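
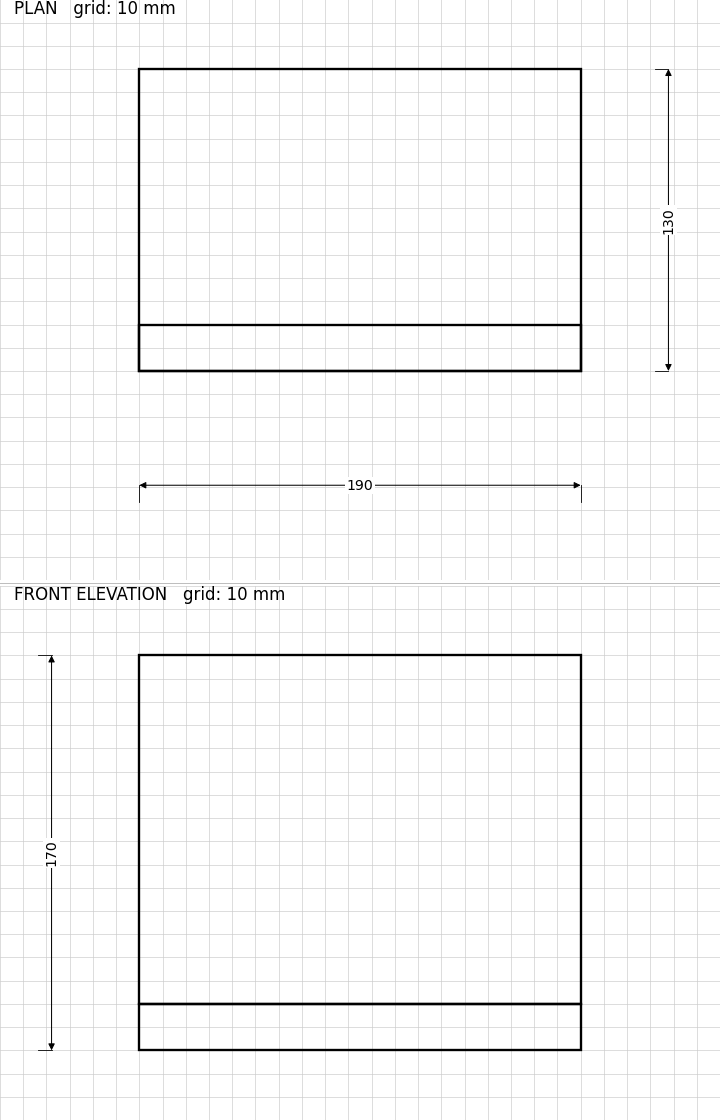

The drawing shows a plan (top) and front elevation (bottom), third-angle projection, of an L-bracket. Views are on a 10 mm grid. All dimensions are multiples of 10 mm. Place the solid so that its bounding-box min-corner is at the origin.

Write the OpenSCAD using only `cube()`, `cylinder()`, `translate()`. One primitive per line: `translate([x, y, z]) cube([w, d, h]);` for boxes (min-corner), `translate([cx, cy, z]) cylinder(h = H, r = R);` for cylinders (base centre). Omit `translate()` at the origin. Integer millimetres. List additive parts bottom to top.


cube([190, 130, 20]);
translate([0, 0, 20]) cube([190, 20, 150]);


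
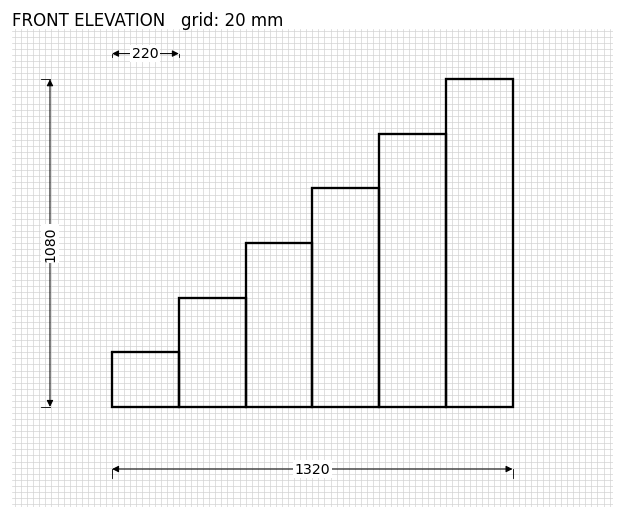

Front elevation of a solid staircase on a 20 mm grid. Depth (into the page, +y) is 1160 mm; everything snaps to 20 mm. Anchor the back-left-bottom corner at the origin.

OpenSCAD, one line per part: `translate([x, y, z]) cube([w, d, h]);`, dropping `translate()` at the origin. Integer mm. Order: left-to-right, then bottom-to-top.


cube([220, 1160, 180]);
translate([220, 0, 0]) cube([220, 1160, 360]);
translate([440, 0, 0]) cube([220, 1160, 540]);
translate([660, 0, 0]) cube([220, 1160, 720]);
translate([880, 0, 0]) cube([220, 1160, 900]);
translate([1100, 0, 0]) cube([220, 1160, 1080]);


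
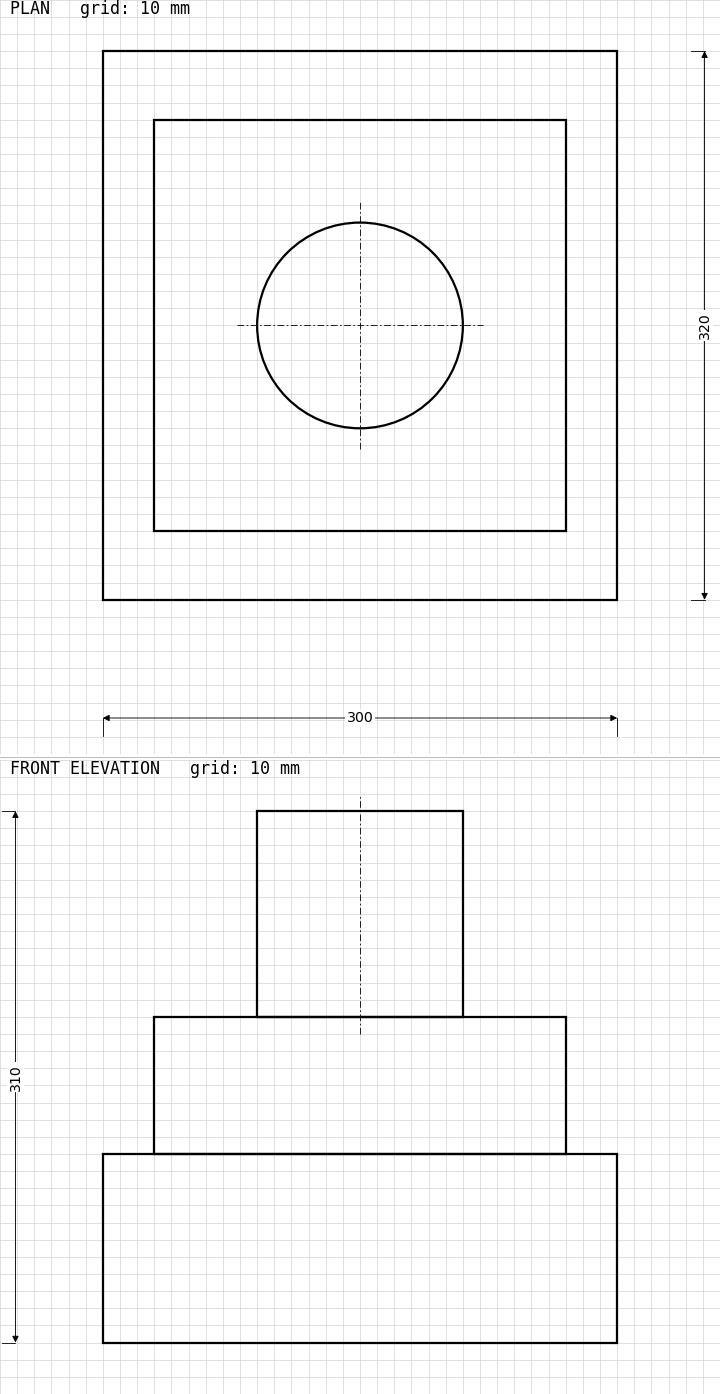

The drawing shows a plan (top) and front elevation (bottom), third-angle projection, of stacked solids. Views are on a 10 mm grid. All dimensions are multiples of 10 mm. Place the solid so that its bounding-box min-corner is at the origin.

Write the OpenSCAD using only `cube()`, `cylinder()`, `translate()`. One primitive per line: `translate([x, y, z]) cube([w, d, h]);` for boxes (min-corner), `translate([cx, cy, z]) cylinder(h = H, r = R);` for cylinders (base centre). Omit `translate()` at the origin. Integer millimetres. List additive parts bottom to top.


cube([300, 320, 110]);
translate([30, 40, 110]) cube([240, 240, 80]);
translate([150, 160, 190]) cylinder(h = 120, r = 60);


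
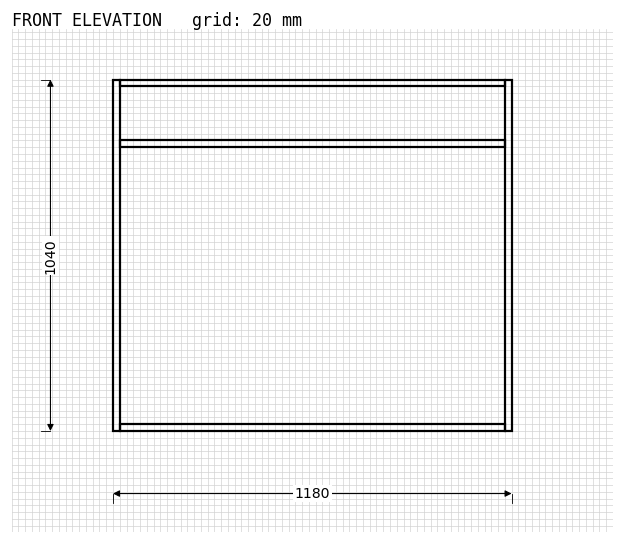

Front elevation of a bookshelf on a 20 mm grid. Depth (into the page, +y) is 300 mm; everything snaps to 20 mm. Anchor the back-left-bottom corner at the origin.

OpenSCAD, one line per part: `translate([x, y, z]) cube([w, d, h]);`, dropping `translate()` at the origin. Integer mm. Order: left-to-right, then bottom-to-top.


cube([20, 300, 1040]);
translate([20, 0, 0]) cube([1140, 300, 20]);
translate([20, 0, 840]) cube([1140, 300, 20]);
translate([20, 0, 1020]) cube([1140, 300, 20]);
translate([1160, 0, 0]) cube([20, 300, 1040]);


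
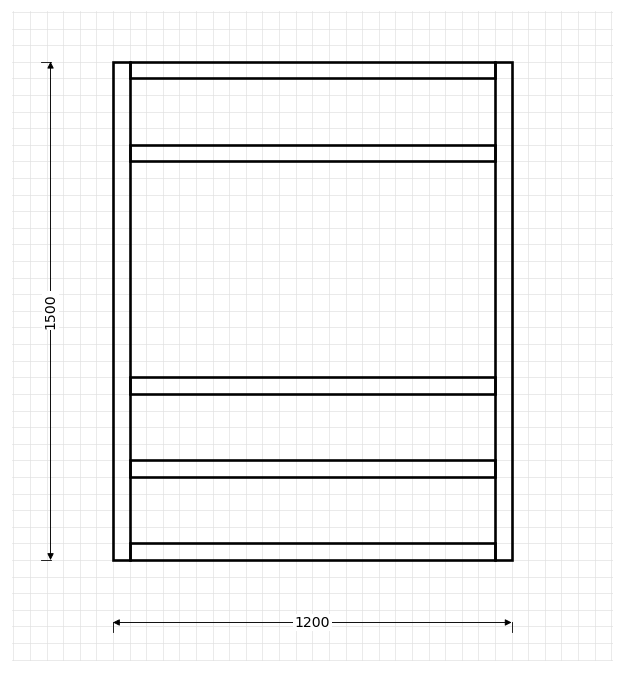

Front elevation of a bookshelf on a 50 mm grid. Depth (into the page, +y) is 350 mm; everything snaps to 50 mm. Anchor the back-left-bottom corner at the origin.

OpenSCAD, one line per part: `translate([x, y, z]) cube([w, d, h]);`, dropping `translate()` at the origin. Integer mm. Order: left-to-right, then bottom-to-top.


cube([50, 350, 1500]);
translate([50, 0, 0]) cube([1100, 350, 50]);
translate([50, 0, 250]) cube([1100, 350, 50]);
translate([50, 0, 500]) cube([1100, 350, 50]);
translate([50, 0, 1200]) cube([1100, 350, 50]);
translate([50, 0, 1450]) cube([1100, 350, 50]);
translate([1150, 0, 0]) cube([50, 350, 1500]);


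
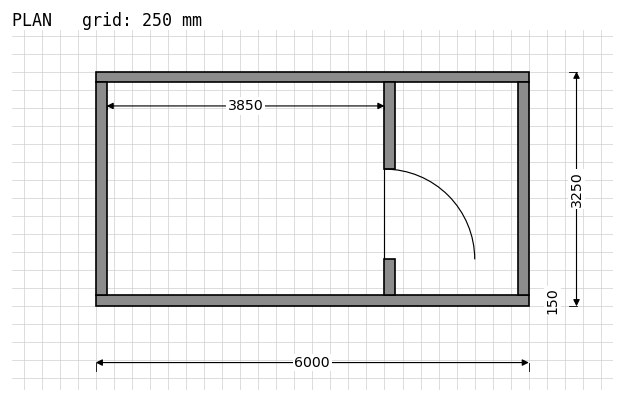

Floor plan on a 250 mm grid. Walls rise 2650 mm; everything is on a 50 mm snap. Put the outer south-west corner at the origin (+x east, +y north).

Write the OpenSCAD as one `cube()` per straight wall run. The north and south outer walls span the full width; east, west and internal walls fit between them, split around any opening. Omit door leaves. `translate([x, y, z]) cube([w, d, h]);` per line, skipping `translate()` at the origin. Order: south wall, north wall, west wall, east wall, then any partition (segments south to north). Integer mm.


cube([6000, 150, 2650]);
translate([0, 3100, 0]) cube([6000, 150, 2650]);
translate([0, 150, 0]) cube([150, 2950, 2650]);
translate([5850, 150, 0]) cube([150, 2950, 2650]);
translate([4000, 150, 0]) cube([150, 500, 2650]);
translate([4000, 1900, 0]) cube([150, 1200, 2650]);


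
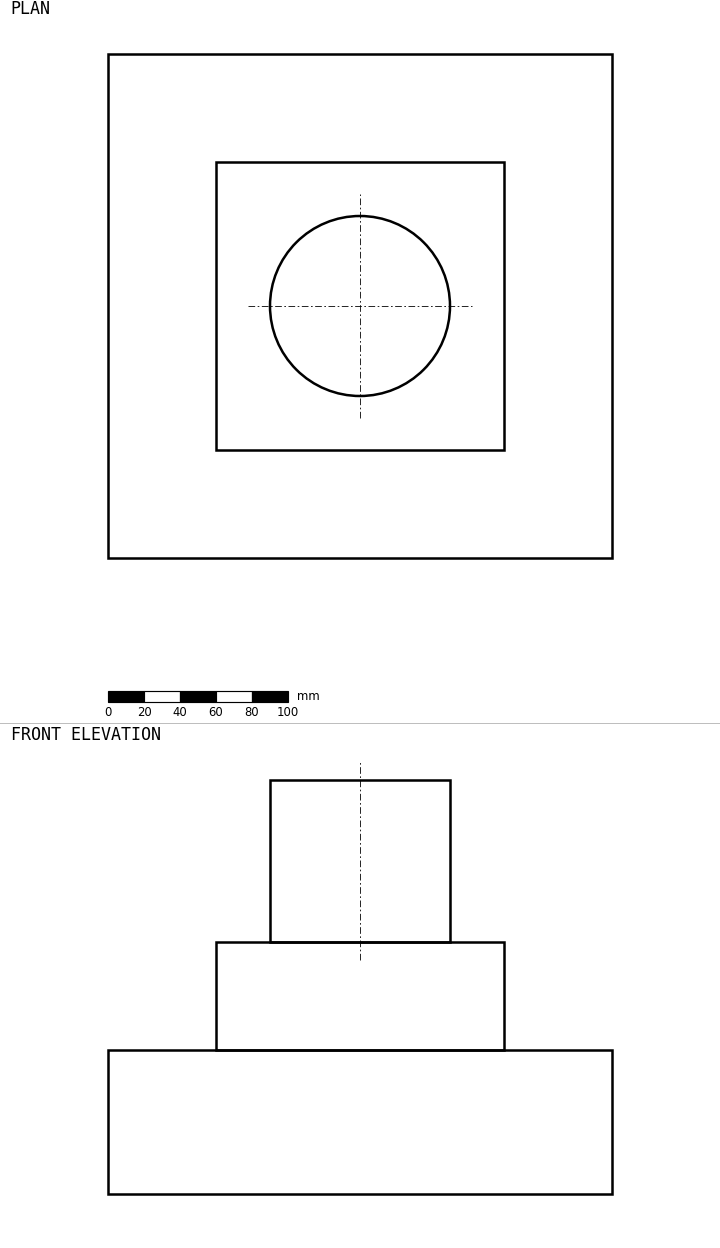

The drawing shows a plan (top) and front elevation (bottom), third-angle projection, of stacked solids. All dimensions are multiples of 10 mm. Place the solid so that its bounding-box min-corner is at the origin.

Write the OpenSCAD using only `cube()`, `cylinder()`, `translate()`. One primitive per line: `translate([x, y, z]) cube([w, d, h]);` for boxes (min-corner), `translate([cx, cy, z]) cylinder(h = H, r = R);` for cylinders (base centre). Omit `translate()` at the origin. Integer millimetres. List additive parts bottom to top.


cube([280, 280, 80]);
translate([60, 60, 80]) cube([160, 160, 60]);
translate([140, 140, 140]) cylinder(h = 90, r = 50);


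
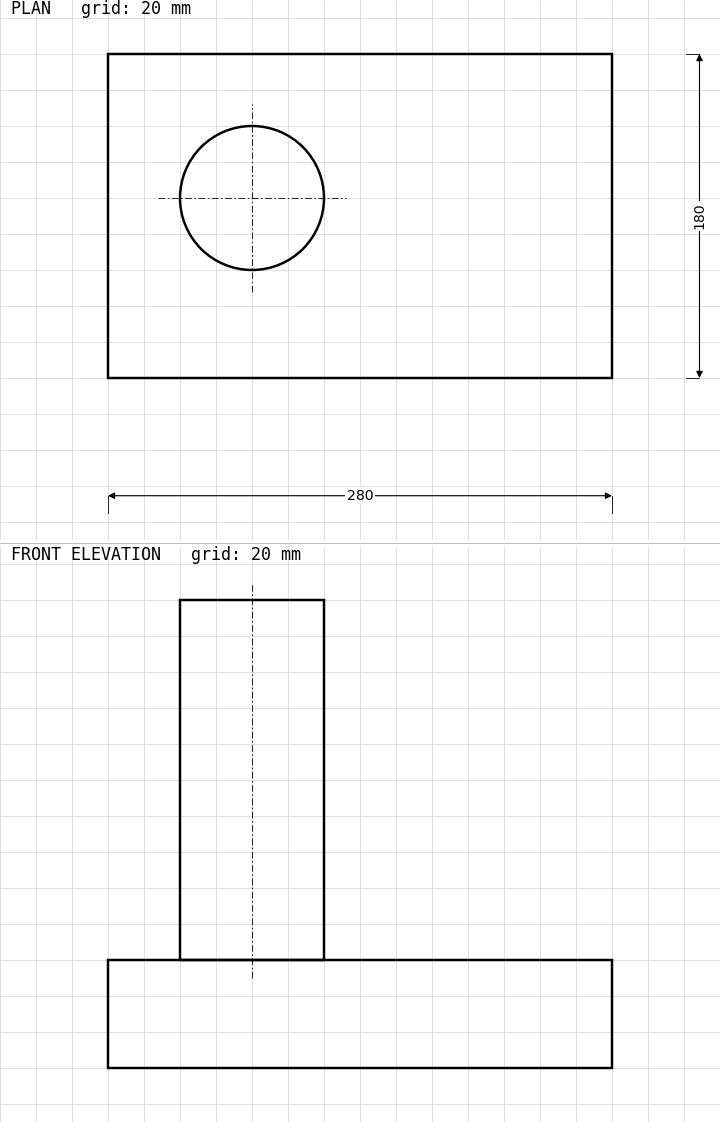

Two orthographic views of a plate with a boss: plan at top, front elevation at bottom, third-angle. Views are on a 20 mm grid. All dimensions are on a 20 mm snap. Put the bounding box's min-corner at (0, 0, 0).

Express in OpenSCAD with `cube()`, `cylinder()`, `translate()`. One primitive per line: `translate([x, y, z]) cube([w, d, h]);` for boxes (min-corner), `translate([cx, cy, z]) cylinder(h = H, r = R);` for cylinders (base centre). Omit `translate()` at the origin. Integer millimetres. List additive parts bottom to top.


cube([280, 180, 60]);
translate([80, 100, 60]) cylinder(h = 200, r = 40);


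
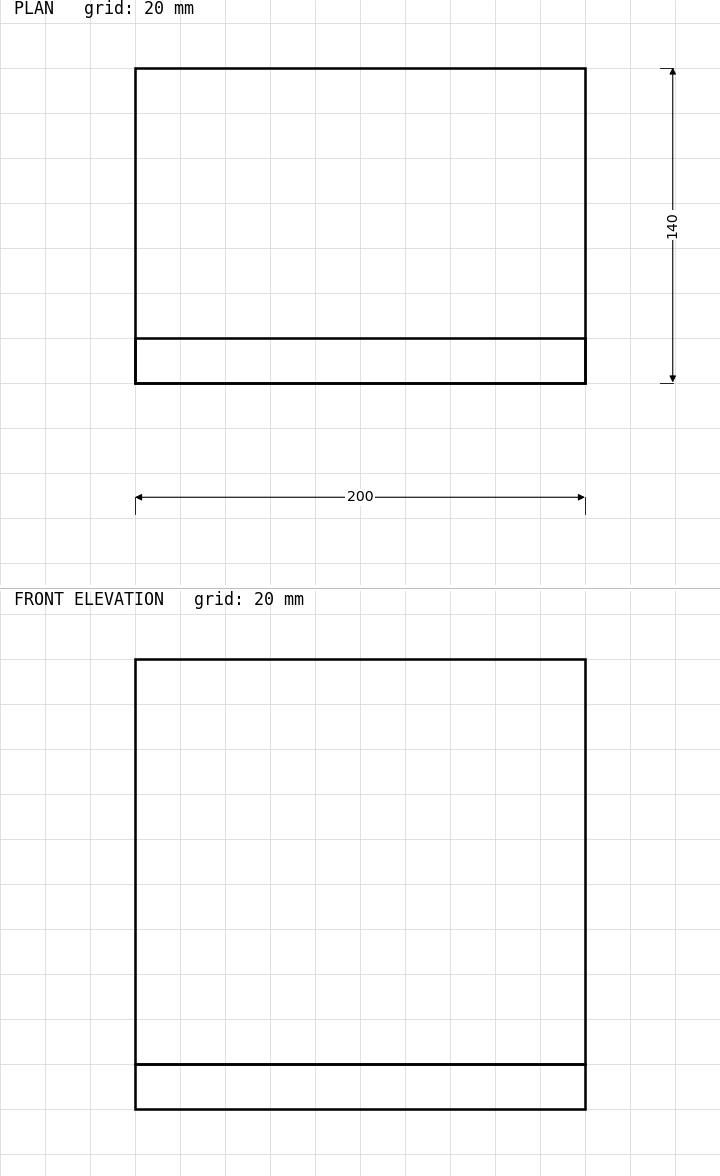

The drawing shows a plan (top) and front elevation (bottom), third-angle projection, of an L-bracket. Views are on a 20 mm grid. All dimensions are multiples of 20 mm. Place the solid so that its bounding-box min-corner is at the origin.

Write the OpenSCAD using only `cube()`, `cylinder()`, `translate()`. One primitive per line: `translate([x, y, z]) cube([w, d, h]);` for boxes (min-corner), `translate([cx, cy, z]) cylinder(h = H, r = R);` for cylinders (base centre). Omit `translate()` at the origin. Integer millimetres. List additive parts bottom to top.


cube([200, 140, 20]);
translate([0, 0, 20]) cube([200, 20, 180]);


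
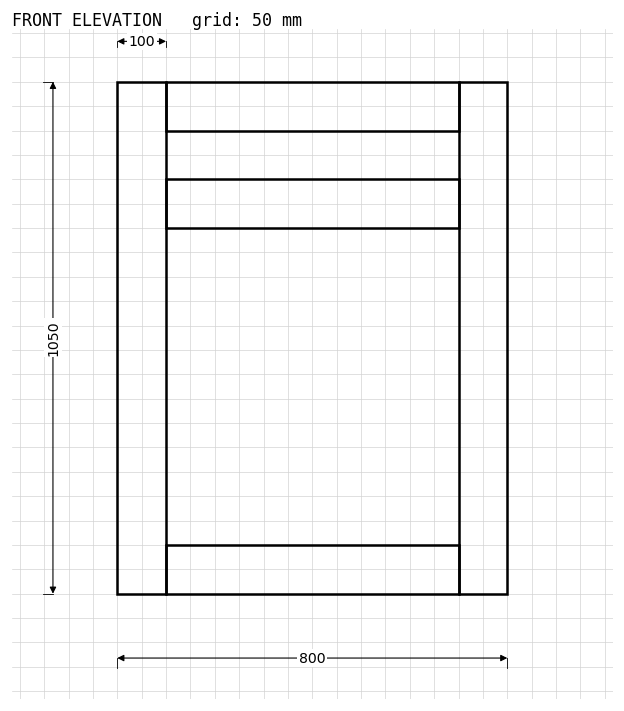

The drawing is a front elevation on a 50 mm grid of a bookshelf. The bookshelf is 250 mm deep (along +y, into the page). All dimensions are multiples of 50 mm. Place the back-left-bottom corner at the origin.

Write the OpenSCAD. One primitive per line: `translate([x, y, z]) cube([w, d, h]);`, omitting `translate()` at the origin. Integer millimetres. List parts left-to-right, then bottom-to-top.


cube([100, 250, 1050]);
translate([100, 0, 0]) cube([600, 250, 100]);
translate([100, 0, 750]) cube([600, 250, 100]);
translate([100, 0, 950]) cube([600, 250, 100]);
translate([700, 0, 0]) cube([100, 250, 1050]);


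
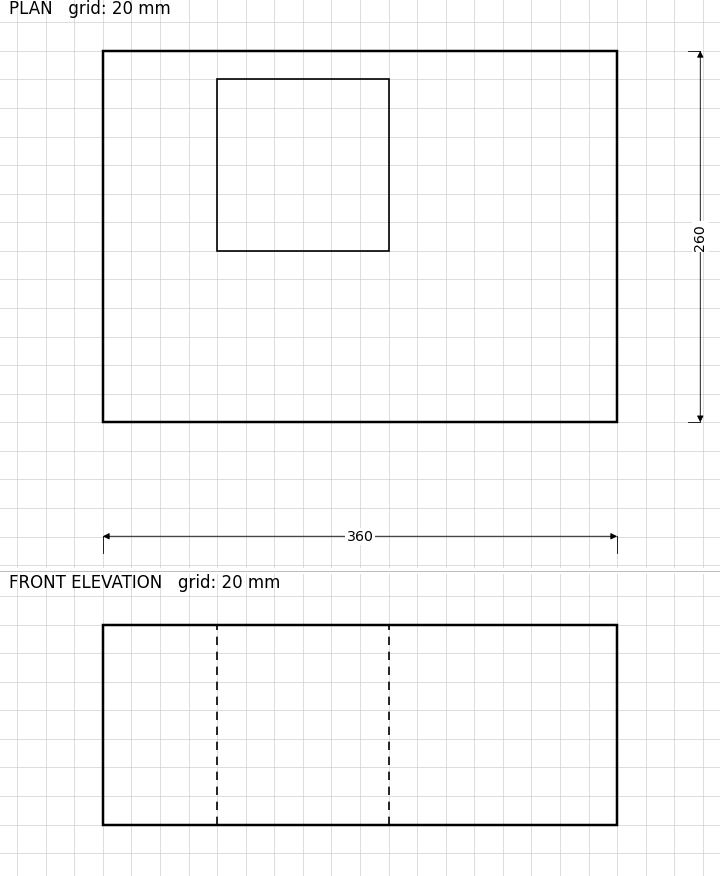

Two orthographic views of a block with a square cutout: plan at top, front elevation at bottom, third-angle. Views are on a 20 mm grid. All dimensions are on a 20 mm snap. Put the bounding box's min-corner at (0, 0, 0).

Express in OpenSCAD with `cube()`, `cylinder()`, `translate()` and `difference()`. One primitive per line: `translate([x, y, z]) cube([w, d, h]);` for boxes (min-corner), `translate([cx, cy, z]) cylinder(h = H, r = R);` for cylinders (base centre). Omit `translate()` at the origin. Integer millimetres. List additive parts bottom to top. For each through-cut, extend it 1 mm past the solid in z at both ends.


difference() {
  cube([360, 260, 140]);
  translate([80, 120, -1]) cube([120, 120, 142]);
}


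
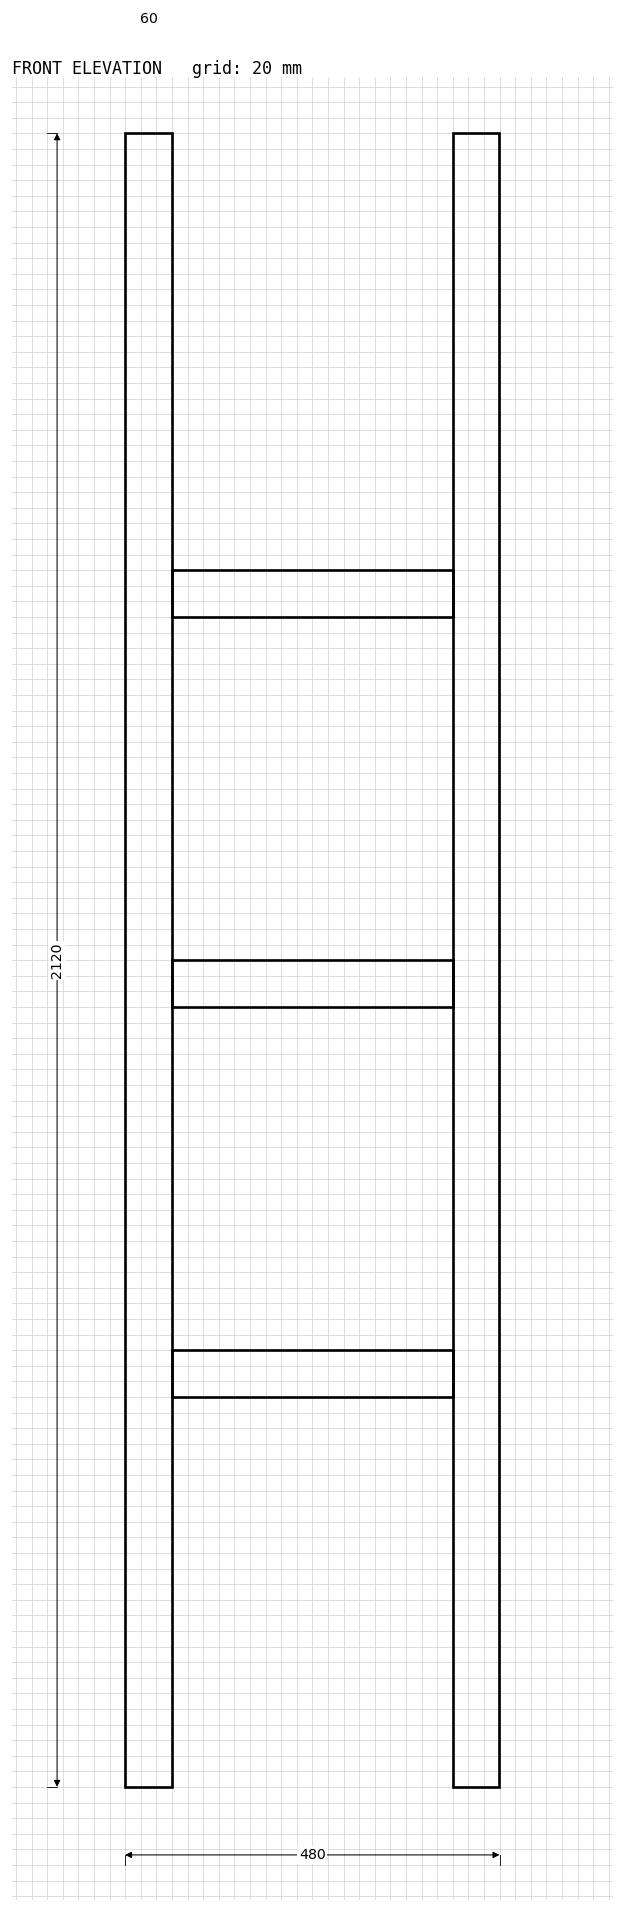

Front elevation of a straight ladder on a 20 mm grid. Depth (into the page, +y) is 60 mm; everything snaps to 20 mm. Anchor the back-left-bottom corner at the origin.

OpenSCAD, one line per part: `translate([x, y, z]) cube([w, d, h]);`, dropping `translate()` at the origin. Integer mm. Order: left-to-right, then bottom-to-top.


cube([60, 60, 2120]);
translate([60, 0, 500]) cube([360, 60, 60]);
translate([60, 0, 1000]) cube([360, 60, 60]);
translate([60, 0, 1500]) cube([360, 60, 60]);
translate([420, 0, 0]) cube([60, 60, 2120]);


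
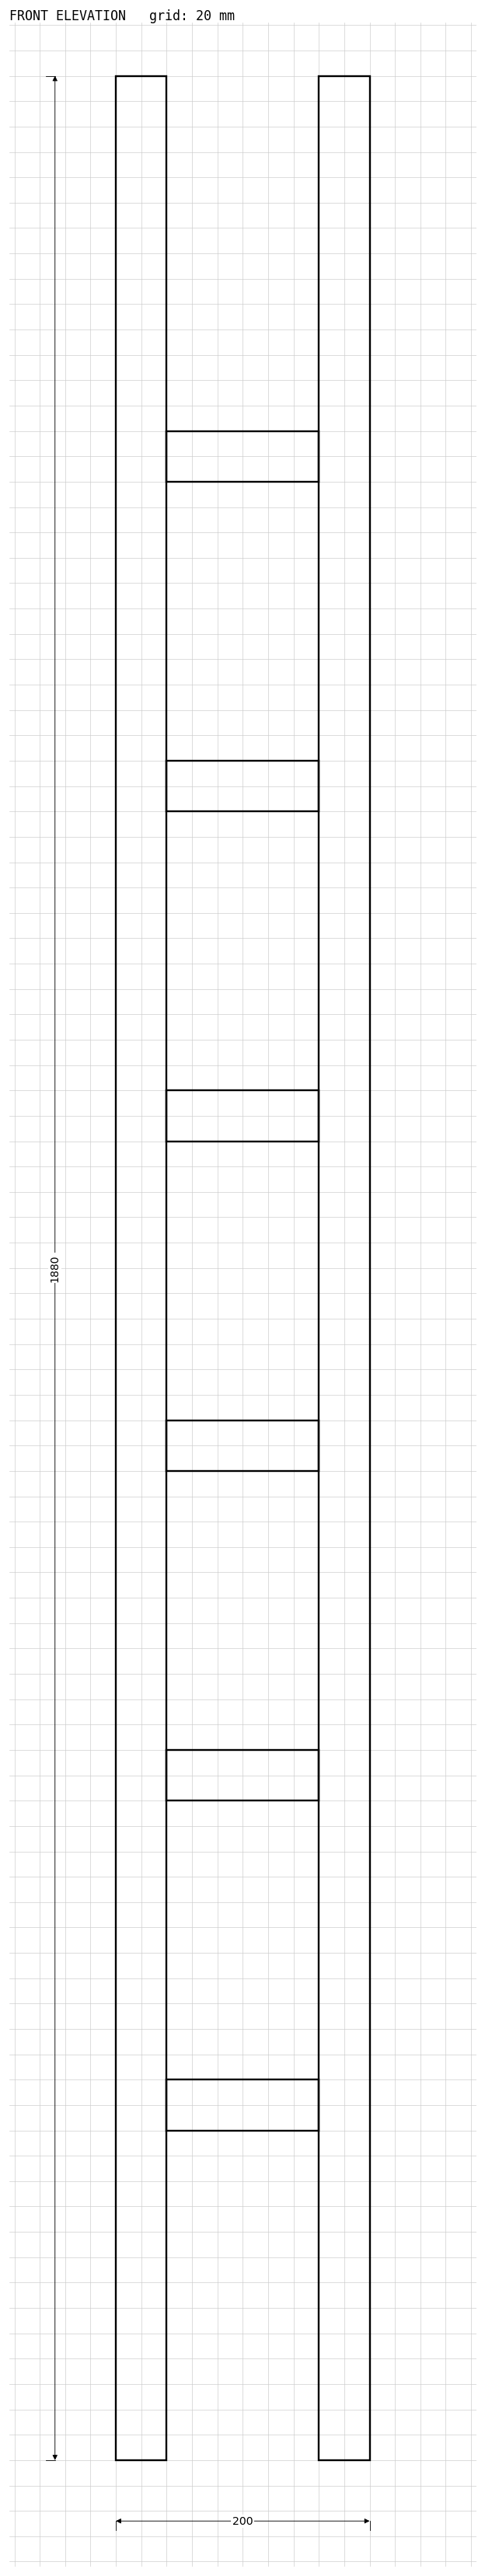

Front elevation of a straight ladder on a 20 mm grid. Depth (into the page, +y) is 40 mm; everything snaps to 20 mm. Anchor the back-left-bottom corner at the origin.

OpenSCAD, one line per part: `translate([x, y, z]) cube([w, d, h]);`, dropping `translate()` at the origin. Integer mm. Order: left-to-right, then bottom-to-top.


cube([40, 40, 1880]);
translate([40, 0, 260]) cube([120, 40, 40]);
translate([40, 0, 520]) cube([120, 40, 40]);
translate([40, 0, 780]) cube([120, 40, 40]);
translate([40, 0, 1040]) cube([120, 40, 40]);
translate([40, 0, 1300]) cube([120, 40, 40]);
translate([40, 0, 1560]) cube([120, 40, 40]);
translate([160, 0, 0]) cube([40, 40, 1880]);


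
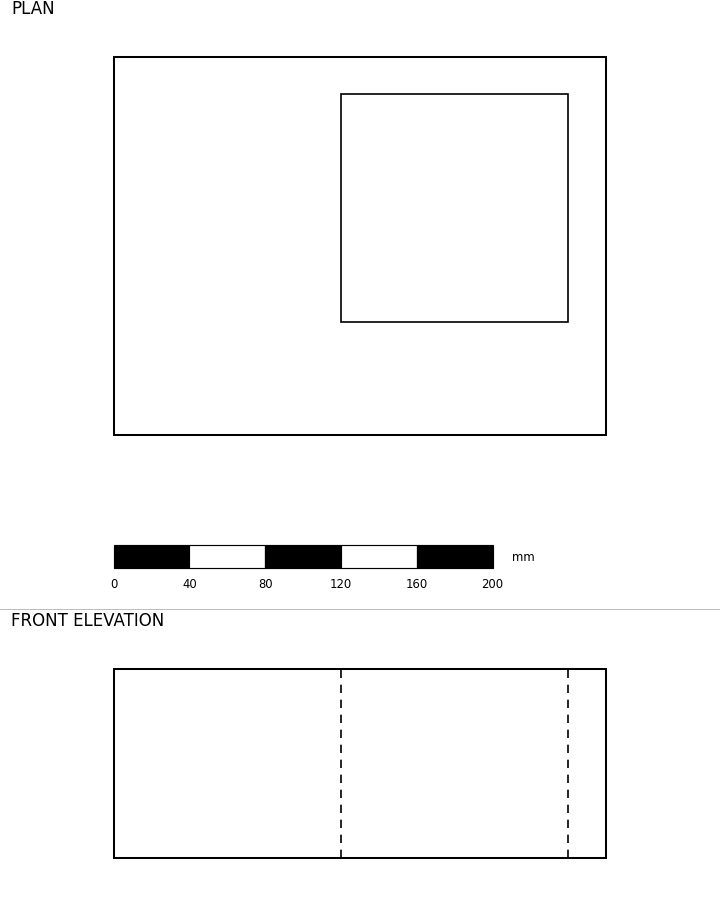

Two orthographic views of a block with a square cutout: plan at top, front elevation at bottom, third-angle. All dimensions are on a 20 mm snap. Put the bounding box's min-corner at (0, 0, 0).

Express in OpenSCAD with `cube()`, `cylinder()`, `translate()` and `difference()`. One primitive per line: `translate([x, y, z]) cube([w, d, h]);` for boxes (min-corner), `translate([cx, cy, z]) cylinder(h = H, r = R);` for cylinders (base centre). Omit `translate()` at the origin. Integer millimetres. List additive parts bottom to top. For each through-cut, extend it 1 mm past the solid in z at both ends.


difference() {
  cube([260, 200, 100]);
  translate([120, 60, -1]) cube([120, 120, 102]);
}


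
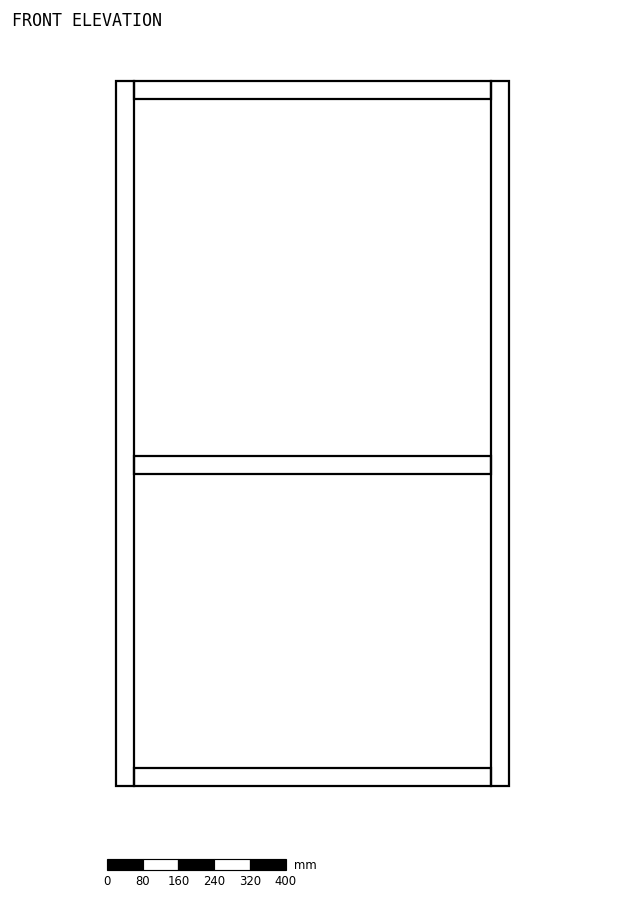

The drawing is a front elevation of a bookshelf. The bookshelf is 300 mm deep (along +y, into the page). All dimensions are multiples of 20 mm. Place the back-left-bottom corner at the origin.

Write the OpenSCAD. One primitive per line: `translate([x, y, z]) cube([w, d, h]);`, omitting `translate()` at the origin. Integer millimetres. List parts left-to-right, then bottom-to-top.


cube([40, 300, 1580]);
translate([40, 0, 0]) cube([800, 300, 40]);
translate([40, 0, 700]) cube([800, 300, 40]);
translate([40, 0, 1540]) cube([800, 300, 40]);
translate([840, 0, 0]) cube([40, 300, 1580]);


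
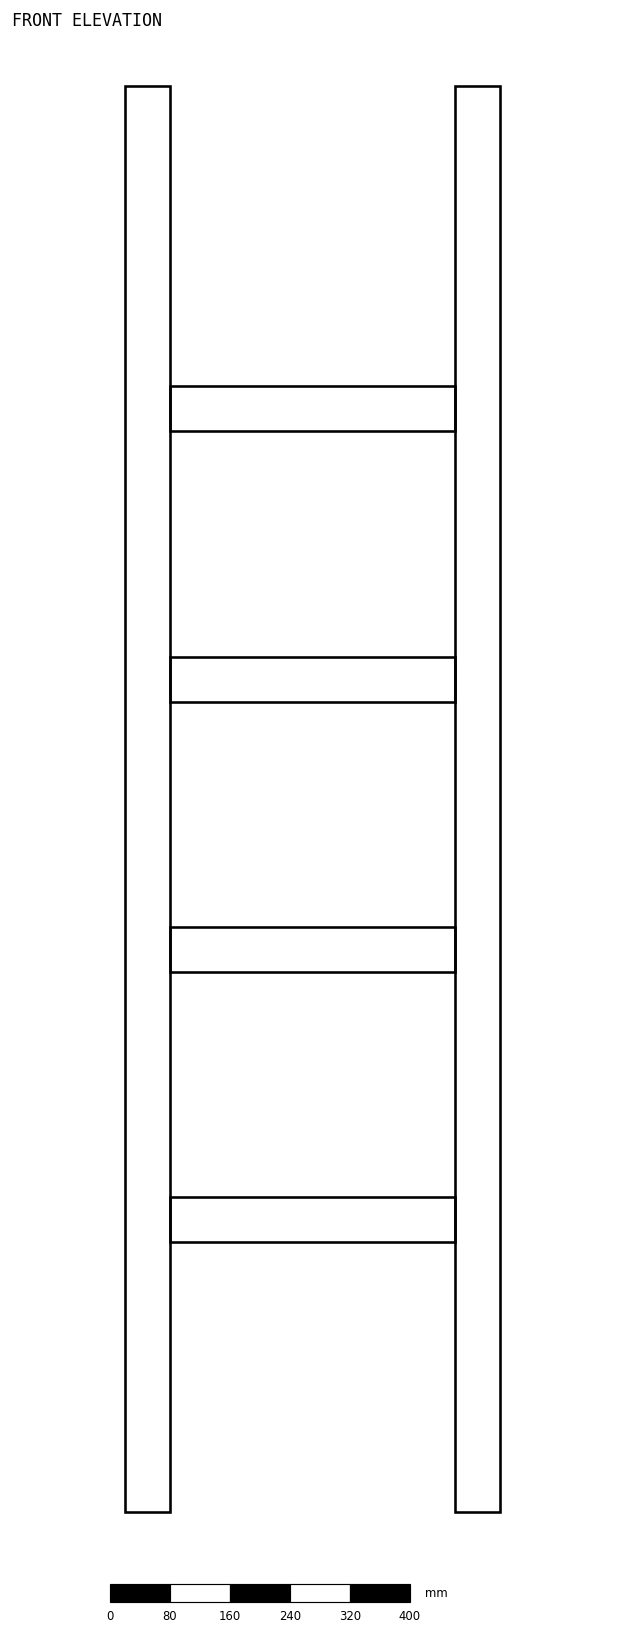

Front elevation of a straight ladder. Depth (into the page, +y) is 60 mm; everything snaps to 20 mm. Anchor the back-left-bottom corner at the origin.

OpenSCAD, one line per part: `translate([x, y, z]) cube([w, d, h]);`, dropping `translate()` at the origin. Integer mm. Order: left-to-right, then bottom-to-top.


cube([60, 60, 1900]);
translate([60, 0, 360]) cube([380, 60, 60]);
translate([60, 0, 720]) cube([380, 60, 60]);
translate([60, 0, 1080]) cube([380, 60, 60]);
translate([60, 0, 1440]) cube([380, 60, 60]);
translate([440, 0, 0]) cube([60, 60, 1900]);


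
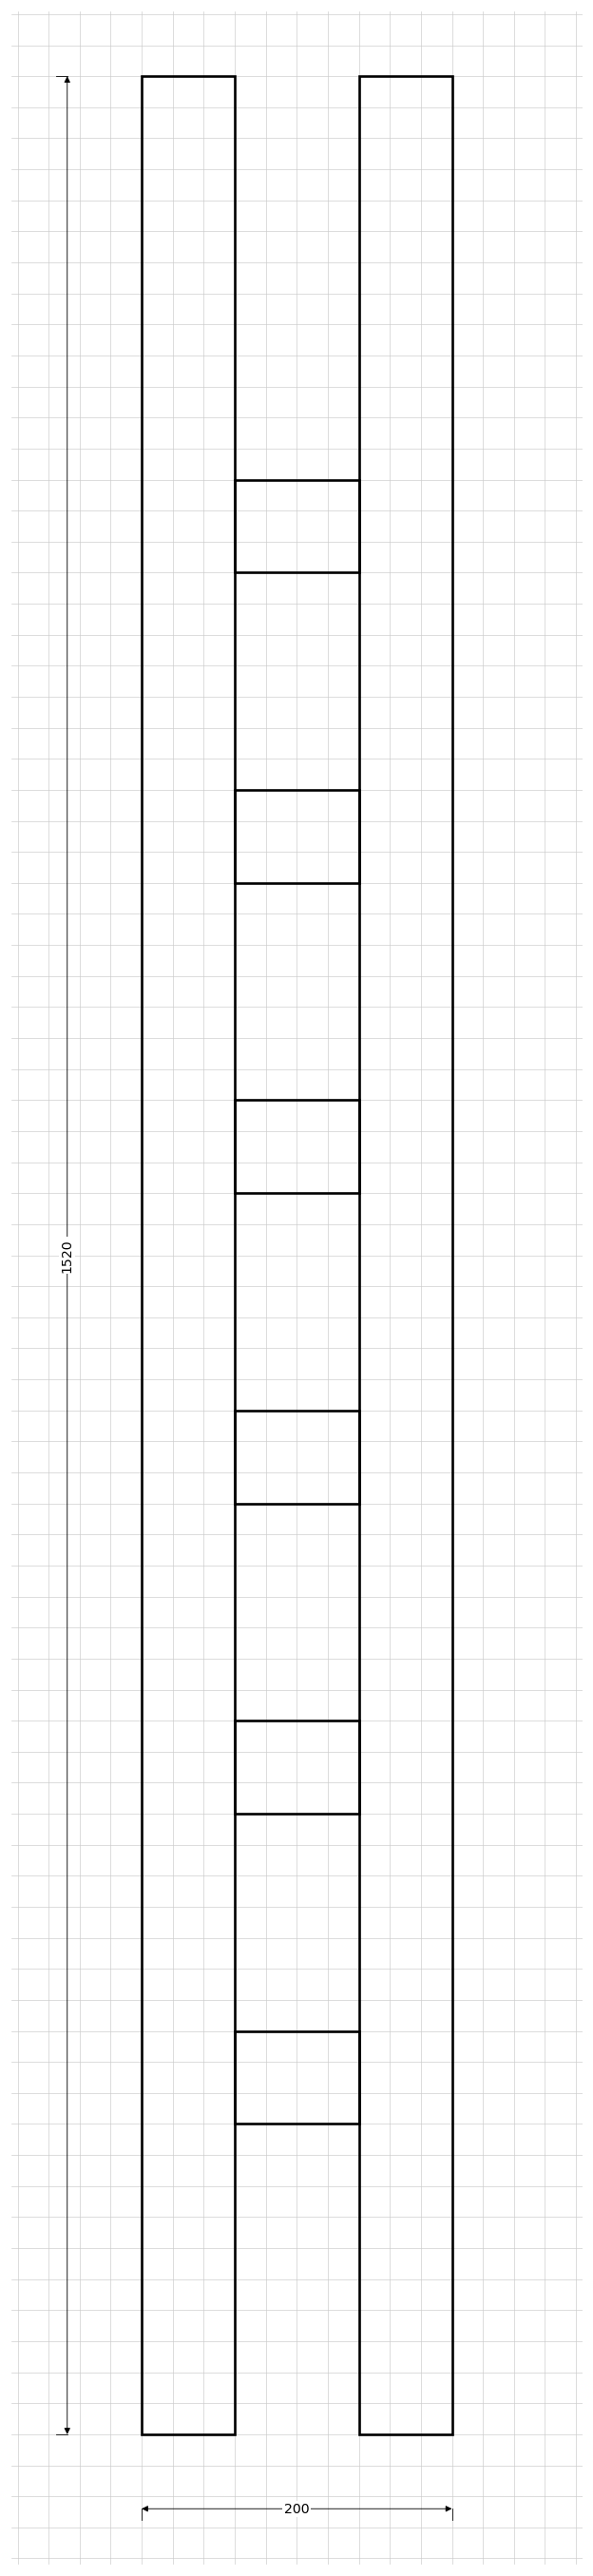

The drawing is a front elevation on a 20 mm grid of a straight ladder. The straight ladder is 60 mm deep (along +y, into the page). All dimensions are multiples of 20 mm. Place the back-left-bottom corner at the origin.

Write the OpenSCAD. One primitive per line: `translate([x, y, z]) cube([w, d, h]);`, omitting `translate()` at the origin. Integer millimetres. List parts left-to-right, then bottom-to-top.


cube([60, 60, 1520]);
translate([60, 0, 200]) cube([80, 60, 60]);
translate([60, 0, 400]) cube([80, 60, 60]);
translate([60, 0, 600]) cube([80, 60, 60]);
translate([60, 0, 800]) cube([80, 60, 60]);
translate([60, 0, 1000]) cube([80, 60, 60]);
translate([60, 0, 1200]) cube([80, 60, 60]);
translate([140, 0, 0]) cube([60, 60, 1520]);


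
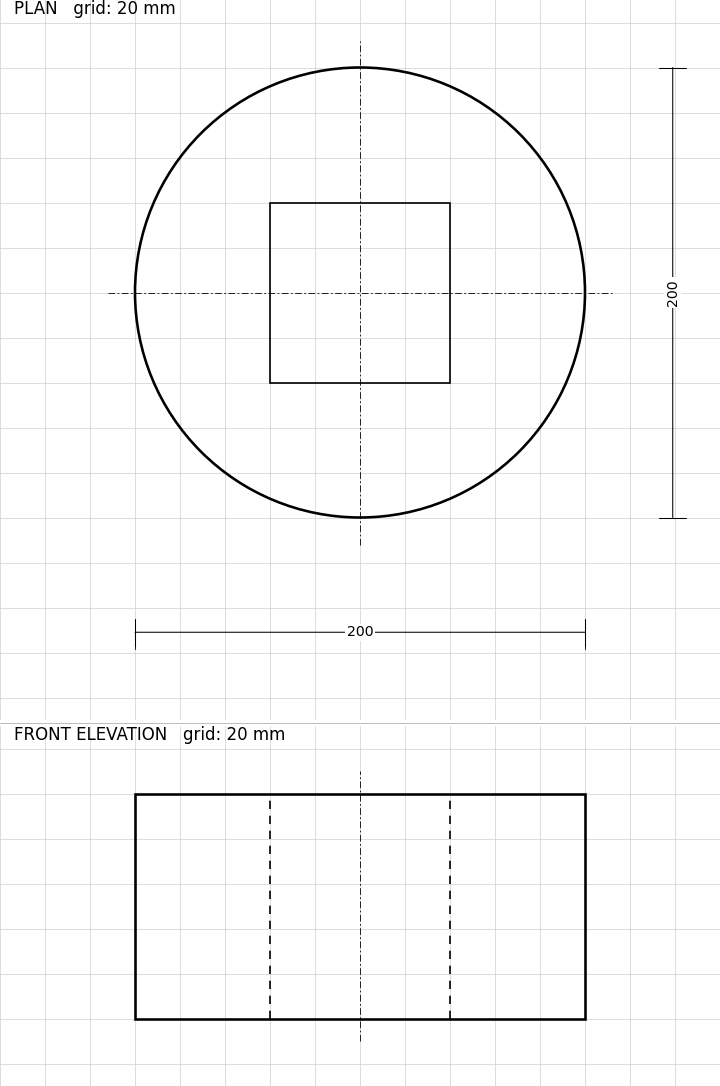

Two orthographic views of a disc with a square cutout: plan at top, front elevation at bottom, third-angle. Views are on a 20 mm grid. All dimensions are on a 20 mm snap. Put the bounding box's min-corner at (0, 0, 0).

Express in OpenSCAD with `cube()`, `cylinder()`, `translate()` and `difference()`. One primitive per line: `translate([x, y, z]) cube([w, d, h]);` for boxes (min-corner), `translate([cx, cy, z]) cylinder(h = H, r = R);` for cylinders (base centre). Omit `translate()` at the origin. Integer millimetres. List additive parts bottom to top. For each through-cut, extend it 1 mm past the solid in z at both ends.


difference() {
  translate([100, 100, 0]) cylinder(h = 100, r = 100);
  translate([60, 60, -1]) cube([80, 80, 102]);
}


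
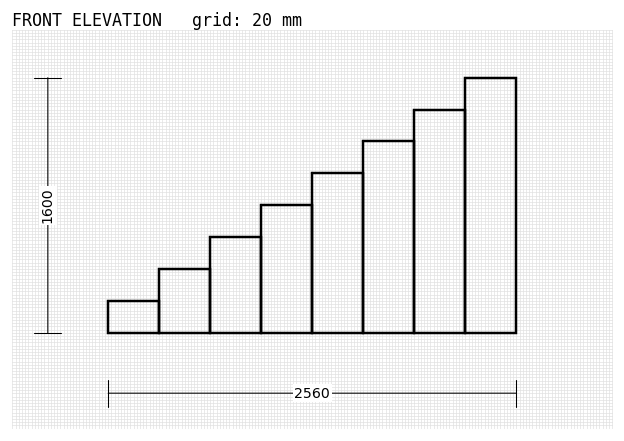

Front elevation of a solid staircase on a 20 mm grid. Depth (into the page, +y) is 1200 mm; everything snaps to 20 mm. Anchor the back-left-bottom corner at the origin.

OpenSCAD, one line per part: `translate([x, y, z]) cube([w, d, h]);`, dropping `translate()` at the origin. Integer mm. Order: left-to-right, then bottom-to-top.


cube([320, 1200, 200]);
translate([320, 0, 0]) cube([320, 1200, 400]);
translate([640, 0, 0]) cube([320, 1200, 600]);
translate([960, 0, 0]) cube([320, 1200, 800]);
translate([1280, 0, 0]) cube([320, 1200, 1000]);
translate([1600, 0, 0]) cube([320, 1200, 1200]);
translate([1920, 0, 0]) cube([320, 1200, 1400]);
translate([2240, 0, 0]) cube([320, 1200, 1600]);


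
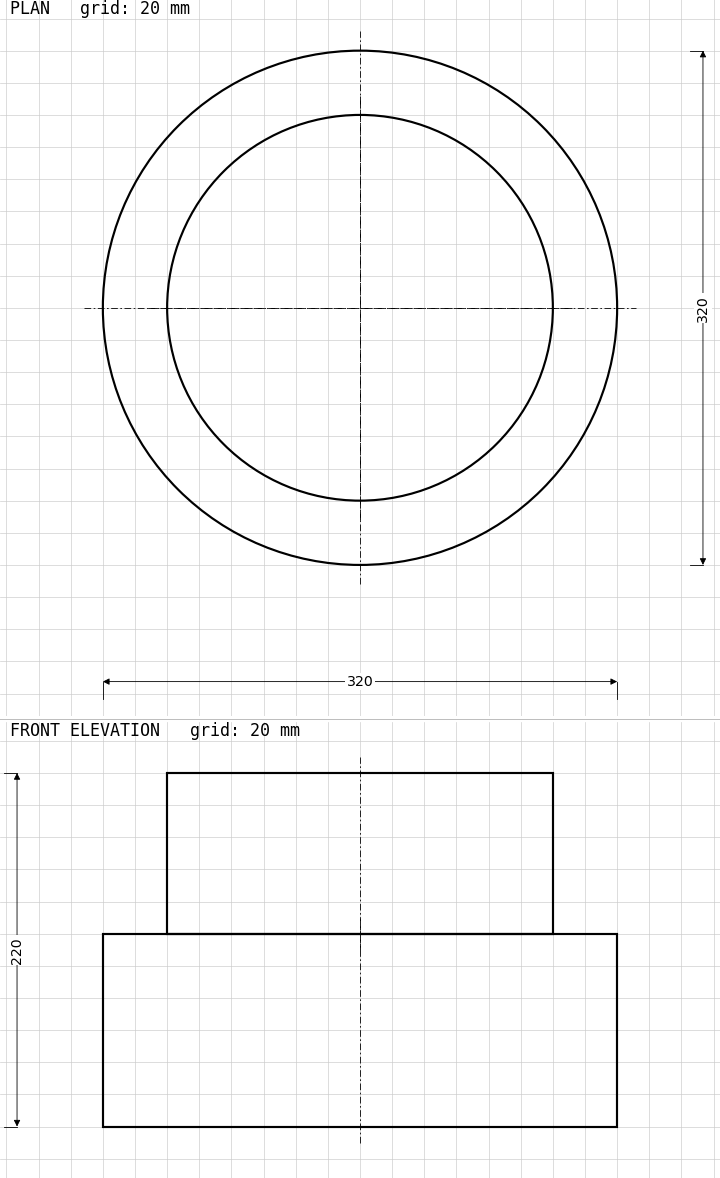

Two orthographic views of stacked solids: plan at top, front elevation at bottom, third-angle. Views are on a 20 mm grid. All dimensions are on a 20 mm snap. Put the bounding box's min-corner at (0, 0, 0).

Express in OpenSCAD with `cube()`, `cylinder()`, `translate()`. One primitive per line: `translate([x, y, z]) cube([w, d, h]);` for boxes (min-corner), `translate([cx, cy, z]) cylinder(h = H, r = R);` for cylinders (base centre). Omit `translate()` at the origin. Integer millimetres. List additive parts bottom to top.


translate([160, 160, 0]) cylinder(h = 120, r = 160);
translate([160, 160, 120]) cylinder(h = 100, r = 120);


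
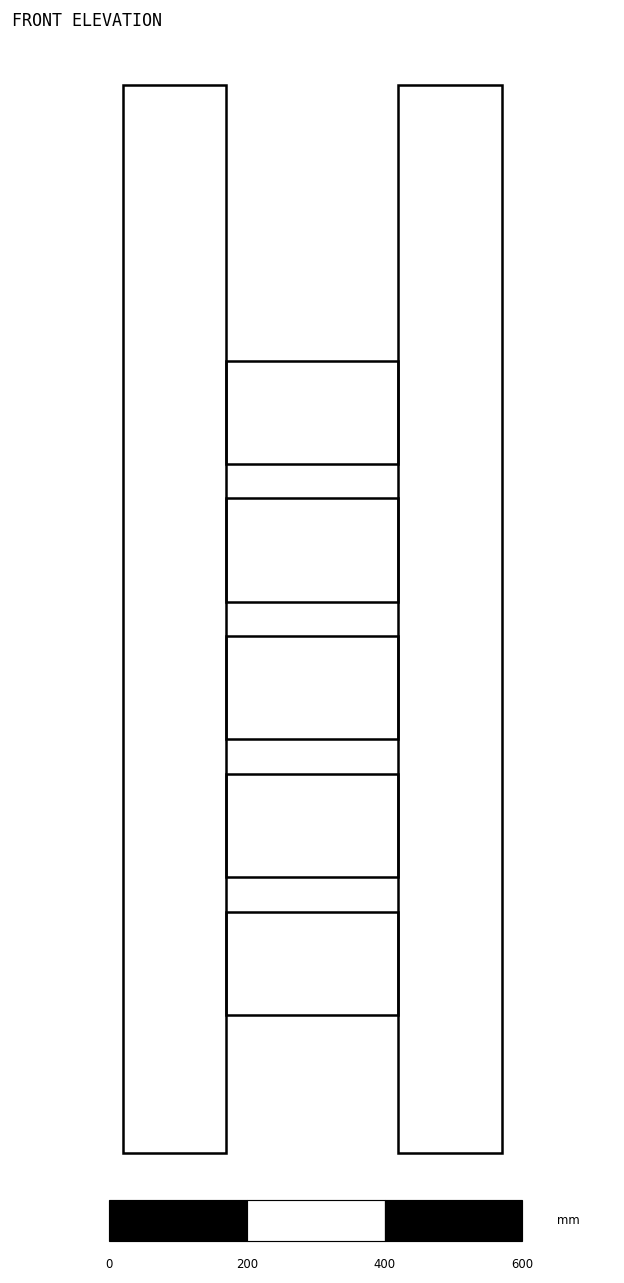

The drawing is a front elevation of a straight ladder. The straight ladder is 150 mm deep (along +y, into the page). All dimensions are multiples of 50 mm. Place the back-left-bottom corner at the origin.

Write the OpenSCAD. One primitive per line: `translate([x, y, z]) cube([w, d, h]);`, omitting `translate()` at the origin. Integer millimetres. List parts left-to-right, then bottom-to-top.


cube([150, 150, 1550]);
translate([150, 0, 200]) cube([250, 150, 150]);
translate([150, 0, 400]) cube([250, 150, 150]);
translate([150, 0, 600]) cube([250, 150, 150]);
translate([150, 0, 800]) cube([250, 150, 150]);
translate([150, 0, 1000]) cube([250, 150, 150]);
translate([400, 0, 0]) cube([150, 150, 1550]);


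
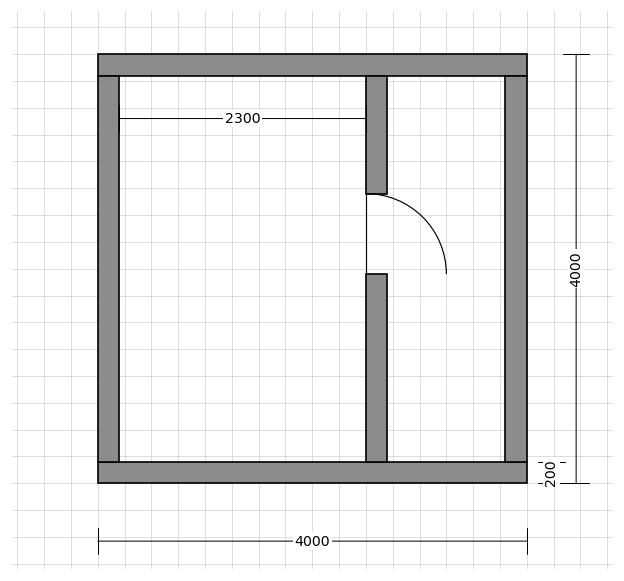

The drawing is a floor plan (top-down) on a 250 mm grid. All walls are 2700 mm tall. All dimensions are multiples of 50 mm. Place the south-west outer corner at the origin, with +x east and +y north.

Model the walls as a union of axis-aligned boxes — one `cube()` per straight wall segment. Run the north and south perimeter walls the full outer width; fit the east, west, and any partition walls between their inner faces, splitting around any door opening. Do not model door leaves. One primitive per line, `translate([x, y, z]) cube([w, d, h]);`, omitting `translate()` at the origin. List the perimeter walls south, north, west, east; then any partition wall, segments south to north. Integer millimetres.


cube([4000, 200, 2700]);
translate([0, 3800, 0]) cube([4000, 200, 2700]);
translate([0, 200, 0]) cube([200, 3600, 2700]);
translate([3800, 200, 0]) cube([200, 3600, 2700]);
translate([2500, 200, 0]) cube([200, 1750, 2700]);
translate([2500, 2700, 0]) cube([200, 1100, 2700]);


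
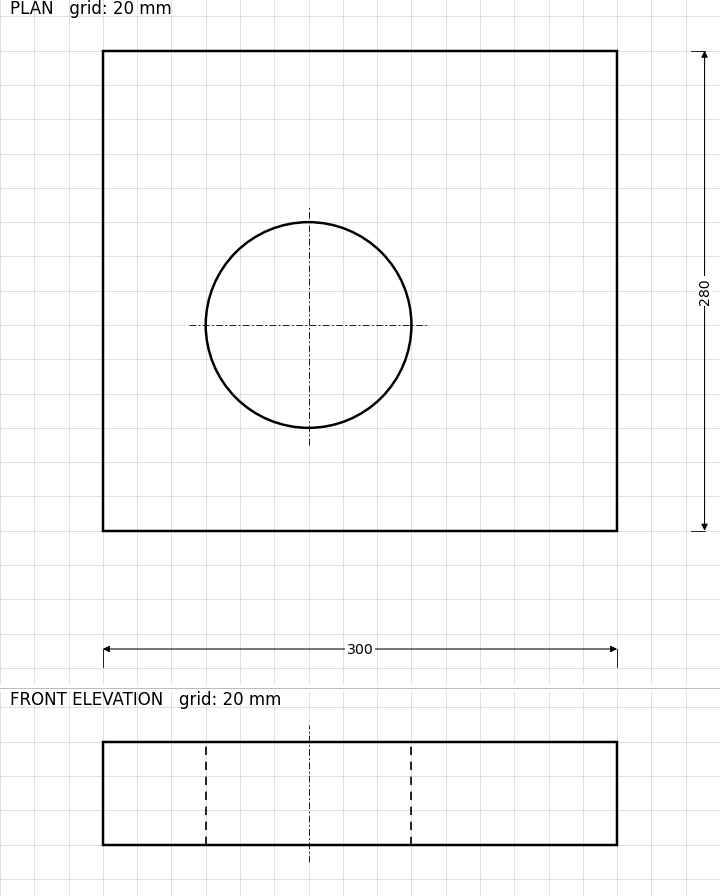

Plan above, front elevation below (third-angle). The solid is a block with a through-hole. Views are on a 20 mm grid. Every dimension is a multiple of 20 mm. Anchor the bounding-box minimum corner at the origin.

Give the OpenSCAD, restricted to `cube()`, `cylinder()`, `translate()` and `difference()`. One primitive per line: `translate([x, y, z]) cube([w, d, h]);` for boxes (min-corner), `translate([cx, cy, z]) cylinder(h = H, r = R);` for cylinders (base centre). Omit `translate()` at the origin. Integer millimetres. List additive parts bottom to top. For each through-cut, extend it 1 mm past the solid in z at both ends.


difference() {
  cube([300, 280, 60]);
  translate([120, 120, -1]) cylinder(h = 62, r = 60);
}


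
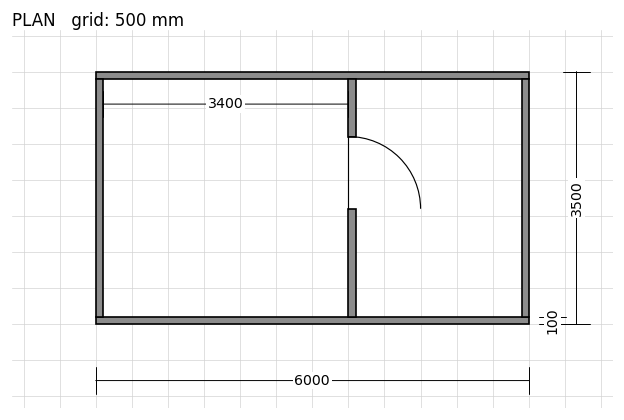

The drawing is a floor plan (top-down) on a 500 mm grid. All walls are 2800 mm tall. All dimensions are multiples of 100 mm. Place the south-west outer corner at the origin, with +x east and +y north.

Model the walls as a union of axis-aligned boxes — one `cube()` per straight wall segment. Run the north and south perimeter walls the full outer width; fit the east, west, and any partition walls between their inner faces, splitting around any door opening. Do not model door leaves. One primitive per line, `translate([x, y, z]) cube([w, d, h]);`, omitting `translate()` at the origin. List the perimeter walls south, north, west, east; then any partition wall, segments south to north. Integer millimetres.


cube([6000, 100, 2800]);
translate([0, 3400, 0]) cube([6000, 100, 2800]);
translate([0, 100, 0]) cube([100, 3300, 2800]);
translate([5900, 100, 0]) cube([100, 3300, 2800]);
translate([3500, 100, 0]) cube([100, 1500, 2800]);
translate([3500, 2600, 0]) cube([100, 800, 2800]);


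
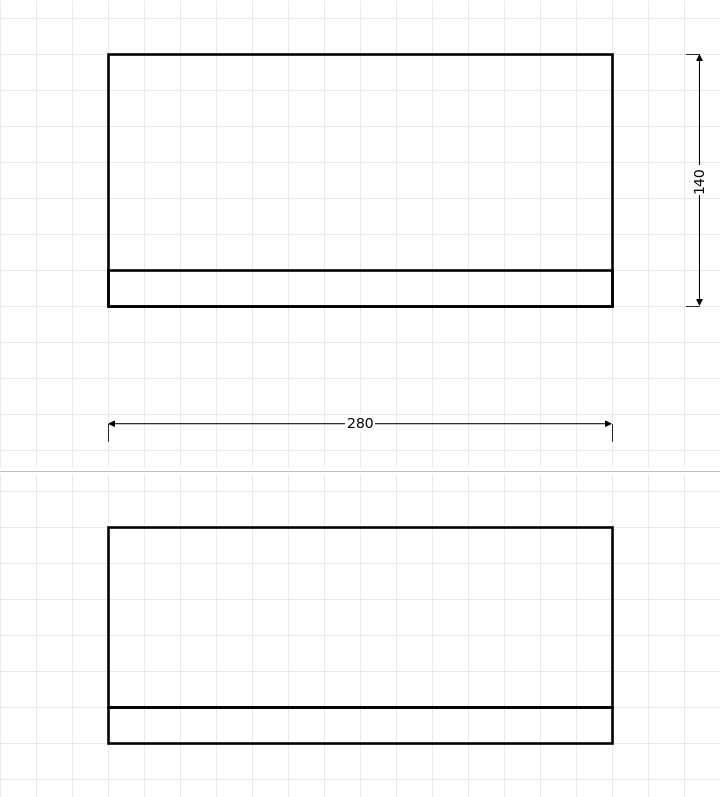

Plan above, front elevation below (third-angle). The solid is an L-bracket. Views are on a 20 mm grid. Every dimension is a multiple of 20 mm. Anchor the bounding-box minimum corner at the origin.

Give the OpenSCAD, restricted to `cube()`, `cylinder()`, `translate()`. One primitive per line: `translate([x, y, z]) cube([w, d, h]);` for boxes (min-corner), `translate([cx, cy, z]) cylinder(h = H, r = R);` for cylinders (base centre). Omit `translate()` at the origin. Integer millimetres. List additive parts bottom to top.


cube([280, 140, 20]);
translate([0, 0, 20]) cube([280, 20, 100]);


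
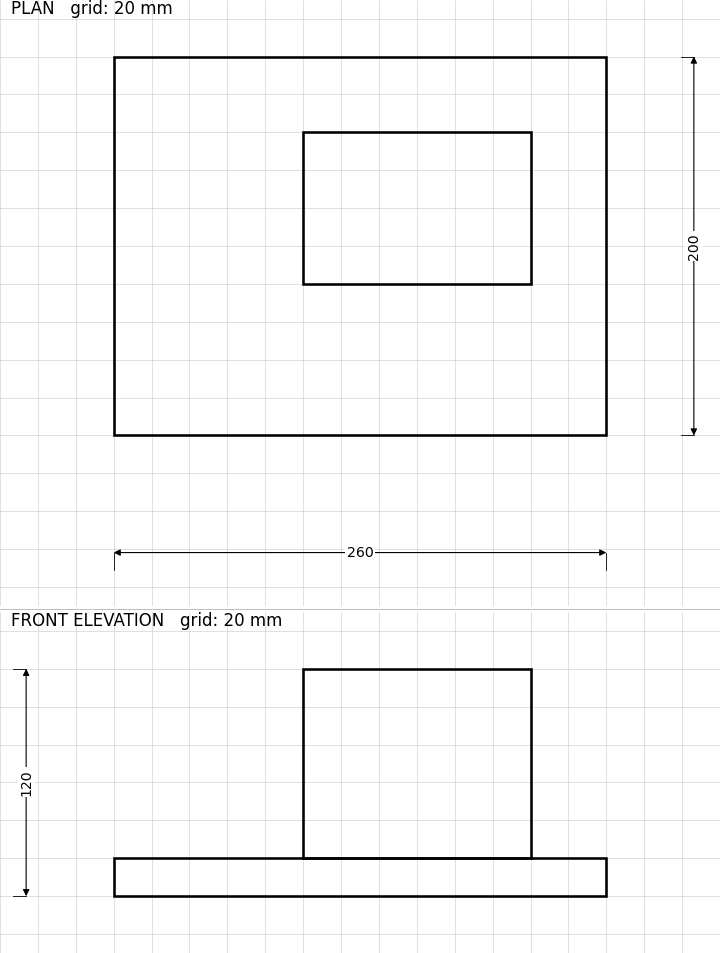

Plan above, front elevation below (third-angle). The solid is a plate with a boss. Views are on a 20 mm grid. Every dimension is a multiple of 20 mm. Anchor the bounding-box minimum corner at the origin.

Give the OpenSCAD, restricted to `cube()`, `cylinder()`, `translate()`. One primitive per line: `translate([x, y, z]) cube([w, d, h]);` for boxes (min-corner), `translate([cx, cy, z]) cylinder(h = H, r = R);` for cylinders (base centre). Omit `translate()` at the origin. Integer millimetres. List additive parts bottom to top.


cube([260, 200, 20]);
translate([100, 80, 20]) cube([120, 80, 100]);


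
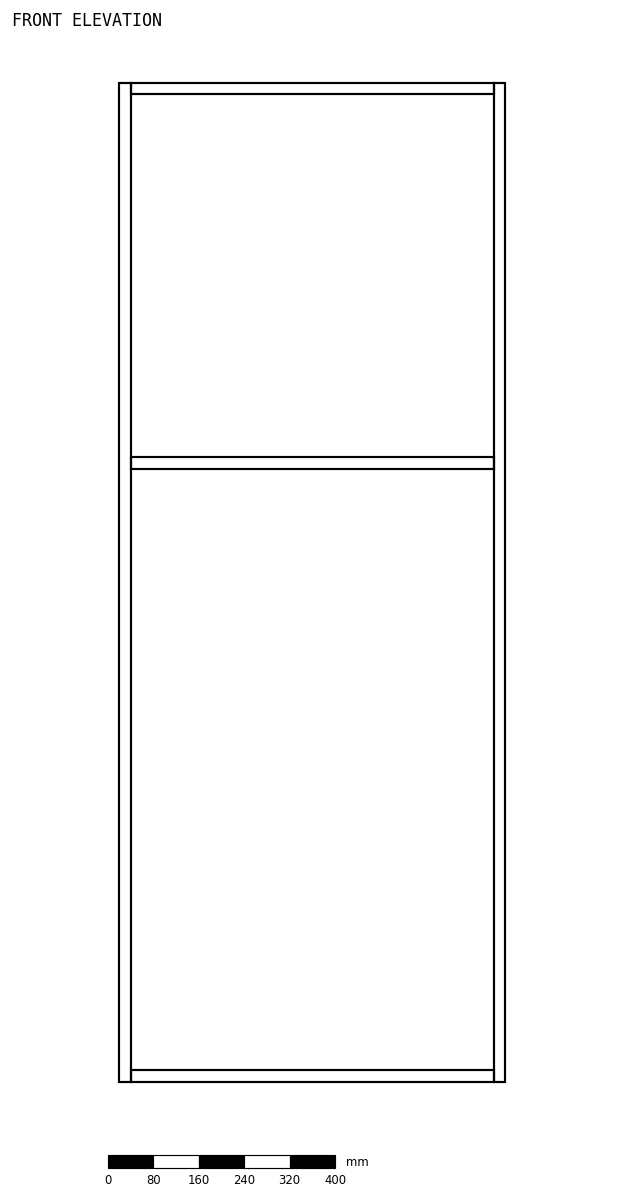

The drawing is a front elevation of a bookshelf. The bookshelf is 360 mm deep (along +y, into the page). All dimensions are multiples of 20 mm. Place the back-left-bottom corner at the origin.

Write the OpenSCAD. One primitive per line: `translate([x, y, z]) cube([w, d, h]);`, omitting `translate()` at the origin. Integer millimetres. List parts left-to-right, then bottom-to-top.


cube([20, 360, 1760]);
translate([20, 0, 0]) cube([640, 360, 20]);
translate([20, 0, 1080]) cube([640, 360, 20]);
translate([20, 0, 1740]) cube([640, 360, 20]);
translate([660, 0, 0]) cube([20, 360, 1760]);


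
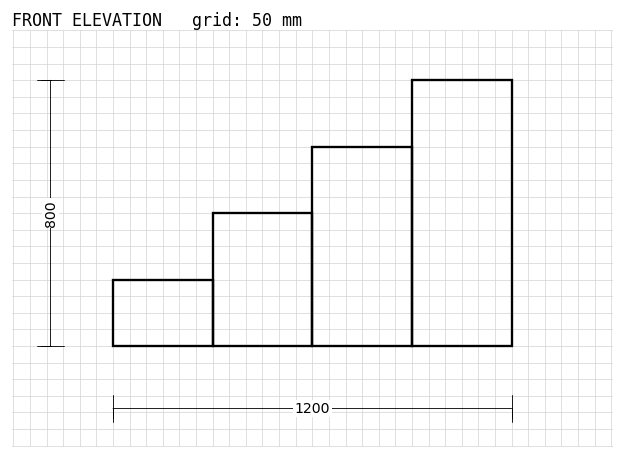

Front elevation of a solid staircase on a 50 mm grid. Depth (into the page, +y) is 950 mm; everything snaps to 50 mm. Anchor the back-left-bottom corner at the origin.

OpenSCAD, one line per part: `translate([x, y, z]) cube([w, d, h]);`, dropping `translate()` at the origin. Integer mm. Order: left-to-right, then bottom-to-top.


cube([300, 950, 200]);
translate([300, 0, 0]) cube([300, 950, 400]);
translate([600, 0, 0]) cube([300, 950, 600]);
translate([900, 0, 0]) cube([300, 950, 800]);


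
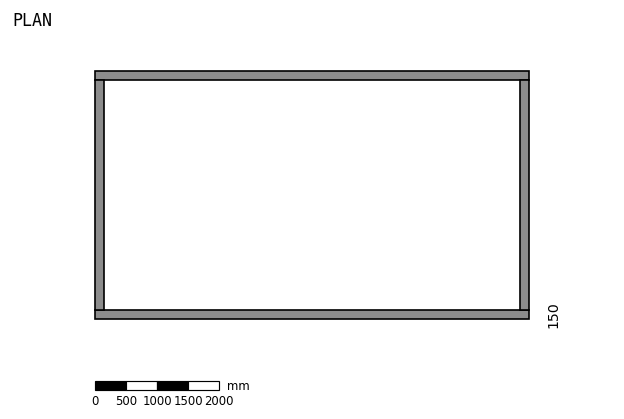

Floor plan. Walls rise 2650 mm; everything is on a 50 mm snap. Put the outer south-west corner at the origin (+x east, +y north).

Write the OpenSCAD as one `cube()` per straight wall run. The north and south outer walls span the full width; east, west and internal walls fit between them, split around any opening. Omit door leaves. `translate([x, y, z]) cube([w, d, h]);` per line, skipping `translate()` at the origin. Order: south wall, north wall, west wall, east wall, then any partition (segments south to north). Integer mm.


cube([7000, 150, 2650]);
translate([0, 3850, 0]) cube([7000, 150, 2650]);
translate([0, 150, 0]) cube([150, 3700, 2650]);
translate([6850, 150, 0]) cube([150, 3700, 2650]);


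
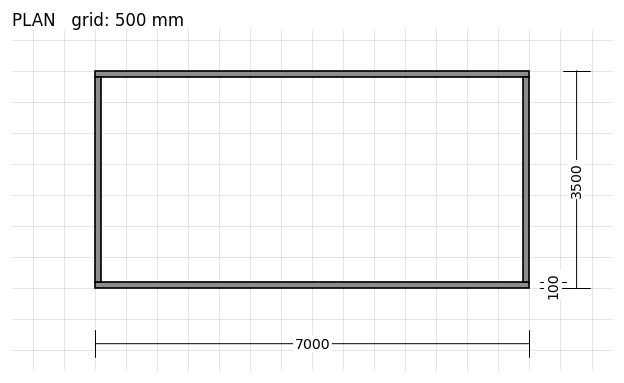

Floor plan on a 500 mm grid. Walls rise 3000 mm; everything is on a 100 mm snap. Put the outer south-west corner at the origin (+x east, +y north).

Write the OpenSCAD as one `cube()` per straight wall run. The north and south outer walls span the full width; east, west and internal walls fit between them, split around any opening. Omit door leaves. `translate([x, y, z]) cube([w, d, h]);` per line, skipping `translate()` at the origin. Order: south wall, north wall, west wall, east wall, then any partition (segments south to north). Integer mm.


cube([7000, 100, 3000]);
translate([0, 3400, 0]) cube([7000, 100, 3000]);
translate([0, 100, 0]) cube([100, 3300, 3000]);
translate([6900, 100, 0]) cube([100, 3300, 3000]);


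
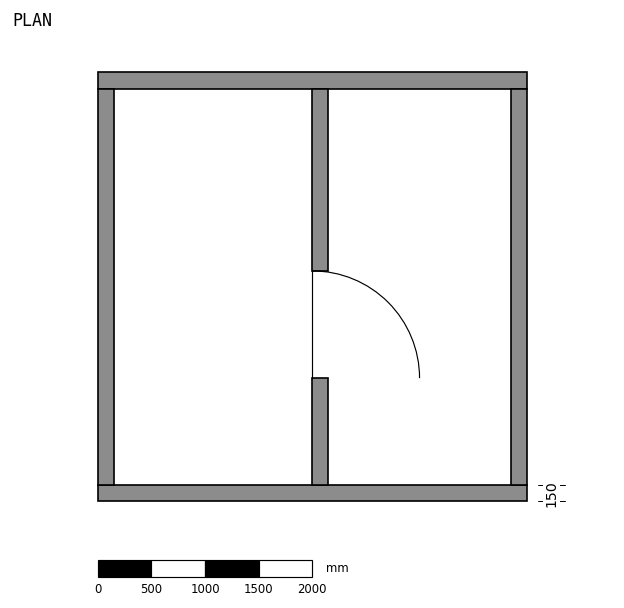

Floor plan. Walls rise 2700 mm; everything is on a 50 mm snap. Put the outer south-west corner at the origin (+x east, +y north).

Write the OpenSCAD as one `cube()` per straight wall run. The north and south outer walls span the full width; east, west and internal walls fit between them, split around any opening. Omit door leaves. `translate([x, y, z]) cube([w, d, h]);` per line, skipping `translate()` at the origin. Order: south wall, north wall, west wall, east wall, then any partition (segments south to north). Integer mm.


cube([4000, 150, 2700]);
translate([0, 3850, 0]) cube([4000, 150, 2700]);
translate([0, 150, 0]) cube([150, 3700, 2700]);
translate([3850, 150, 0]) cube([150, 3700, 2700]);
translate([2000, 150, 0]) cube([150, 1000, 2700]);
translate([2000, 2150, 0]) cube([150, 1700, 2700]);


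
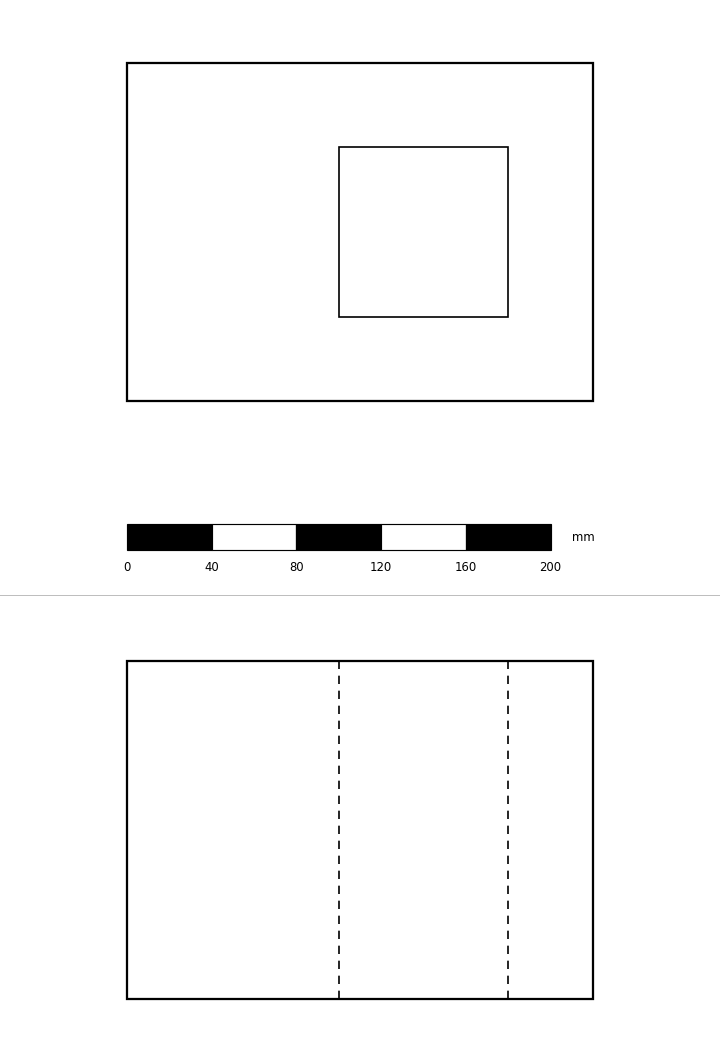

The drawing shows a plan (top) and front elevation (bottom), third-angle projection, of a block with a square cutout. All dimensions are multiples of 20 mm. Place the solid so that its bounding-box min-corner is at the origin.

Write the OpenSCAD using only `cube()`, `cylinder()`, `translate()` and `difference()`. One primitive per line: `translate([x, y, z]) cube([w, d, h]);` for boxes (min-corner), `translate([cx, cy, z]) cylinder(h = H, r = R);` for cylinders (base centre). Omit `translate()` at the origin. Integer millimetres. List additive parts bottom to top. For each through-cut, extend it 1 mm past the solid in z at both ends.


difference() {
  cube([220, 160, 160]);
  translate([100, 40, -1]) cube([80, 80, 162]);
}


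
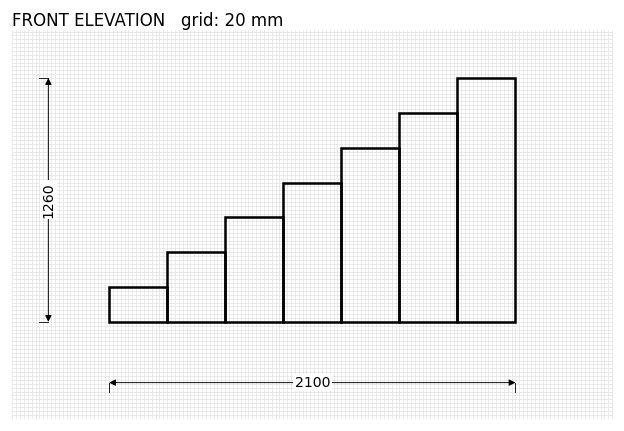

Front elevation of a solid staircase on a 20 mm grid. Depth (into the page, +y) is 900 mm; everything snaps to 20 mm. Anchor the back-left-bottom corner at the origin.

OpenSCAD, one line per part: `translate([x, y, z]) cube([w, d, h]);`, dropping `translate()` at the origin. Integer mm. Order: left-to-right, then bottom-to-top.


cube([300, 900, 180]);
translate([300, 0, 0]) cube([300, 900, 360]);
translate([600, 0, 0]) cube([300, 900, 540]);
translate([900, 0, 0]) cube([300, 900, 720]);
translate([1200, 0, 0]) cube([300, 900, 900]);
translate([1500, 0, 0]) cube([300, 900, 1080]);
translate([1800, 0, 0]) cube([300, 900, 1260]);


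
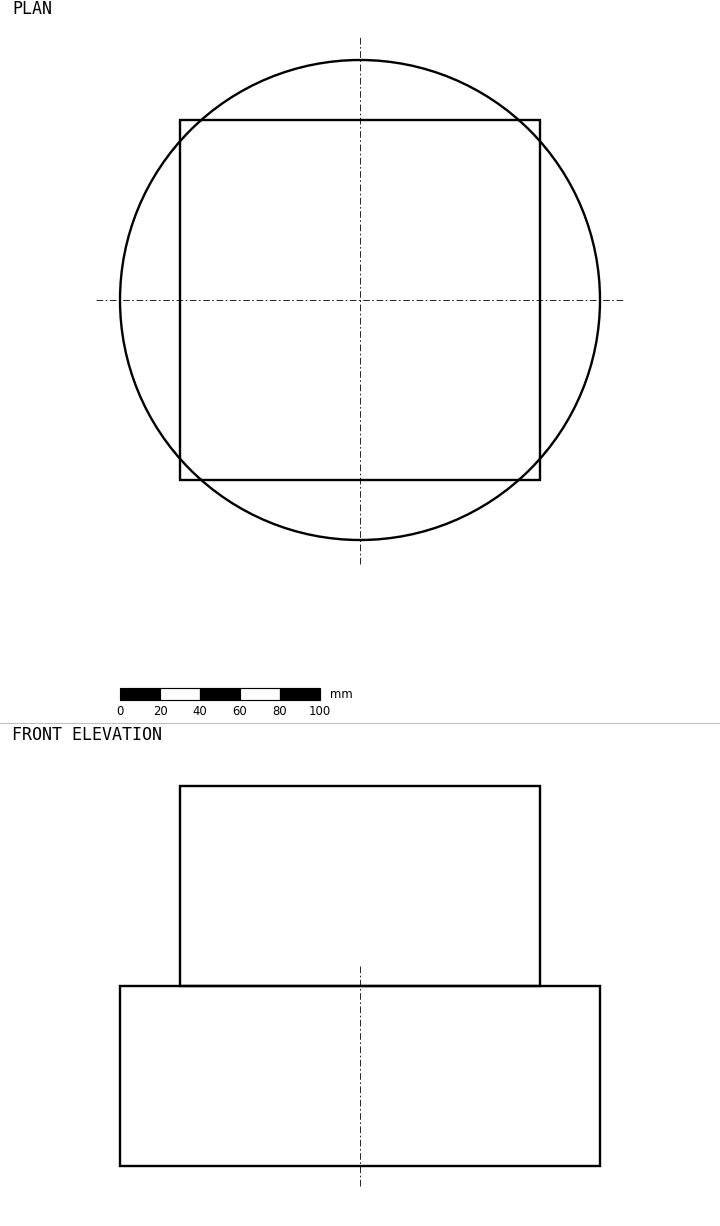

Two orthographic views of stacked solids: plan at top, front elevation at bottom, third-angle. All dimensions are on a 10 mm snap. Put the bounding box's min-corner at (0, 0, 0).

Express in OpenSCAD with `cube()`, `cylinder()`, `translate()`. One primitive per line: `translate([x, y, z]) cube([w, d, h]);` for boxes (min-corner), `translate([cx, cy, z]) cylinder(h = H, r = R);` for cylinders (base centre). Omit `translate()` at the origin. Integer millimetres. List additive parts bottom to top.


translate([120, 120, 0]) cylinder(h = 90, r = 120);
translate([30, 30, 90]) cube([180, 180, 100]);


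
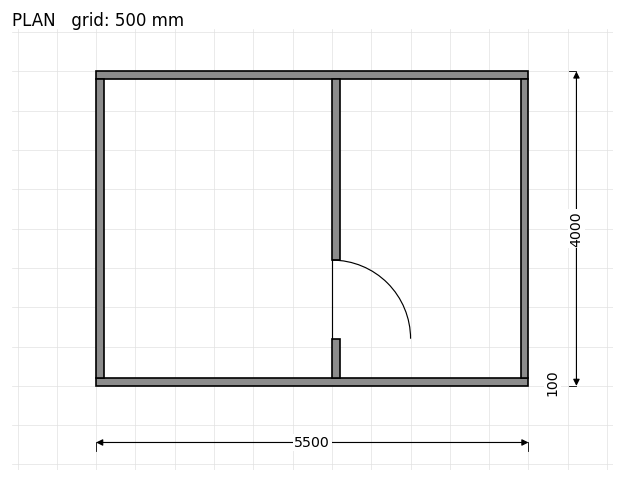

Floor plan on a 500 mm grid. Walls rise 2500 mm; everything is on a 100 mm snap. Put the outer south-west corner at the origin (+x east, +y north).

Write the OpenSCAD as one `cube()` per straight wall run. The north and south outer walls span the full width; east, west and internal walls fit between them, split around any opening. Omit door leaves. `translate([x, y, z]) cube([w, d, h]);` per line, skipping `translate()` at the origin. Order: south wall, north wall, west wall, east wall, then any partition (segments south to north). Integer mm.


cube([5500, 100, 2500]);
translate([0, 3900, 0]) cube([5500, 100, 2500]);
translate([0, 100, 0]) cube([100, 3800, 2500]);
translate([5400, 100, 0]) cube([100, 3800, 2500]);
translate([3000, 100, 0]) cube([100, 500, 2500]);
translate([3000, 1600, 0]) cube([100, 2300, 2500]);
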